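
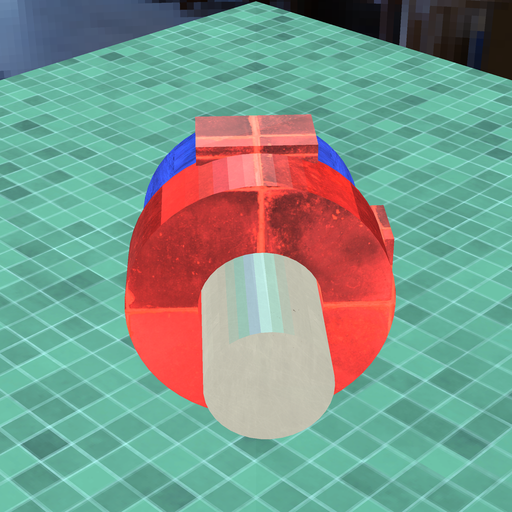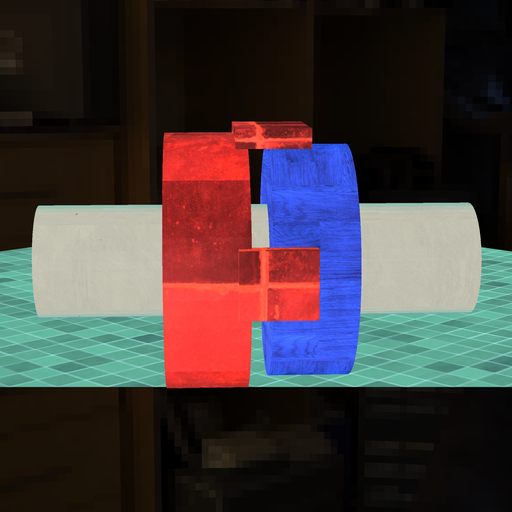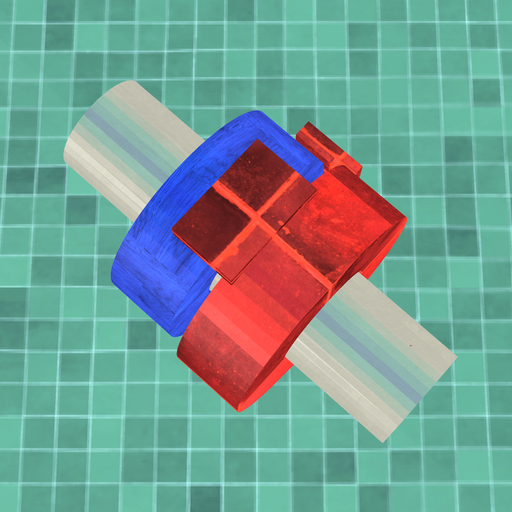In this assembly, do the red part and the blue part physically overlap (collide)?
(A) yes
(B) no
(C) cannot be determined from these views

(B) no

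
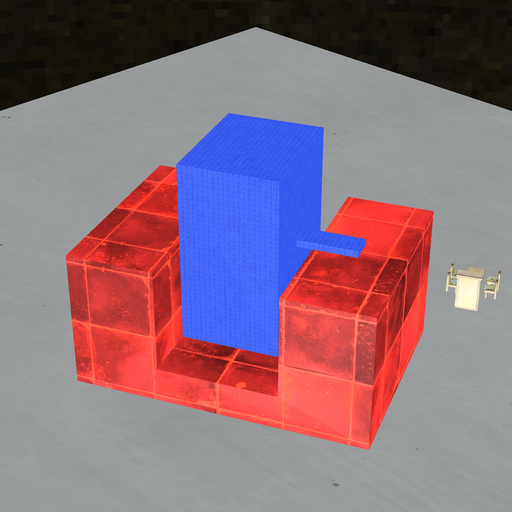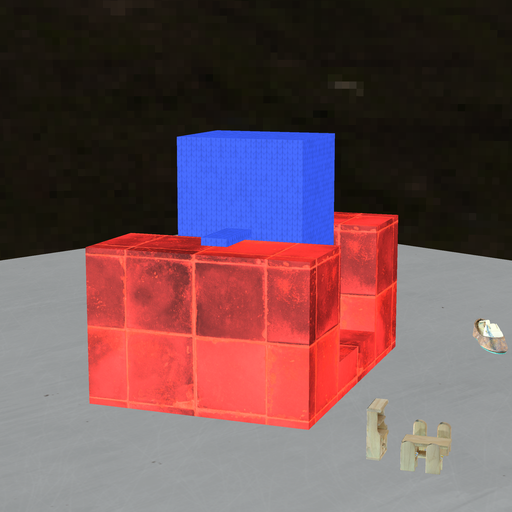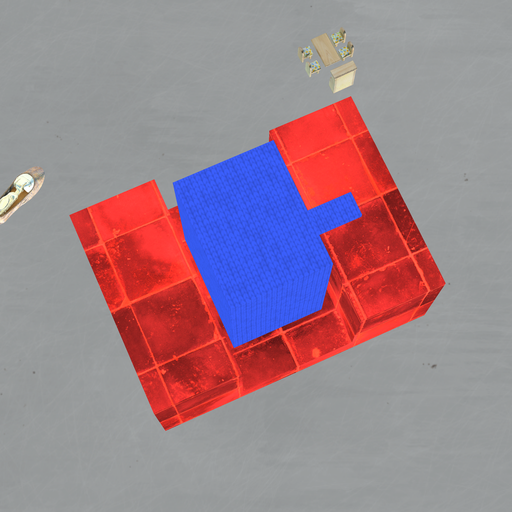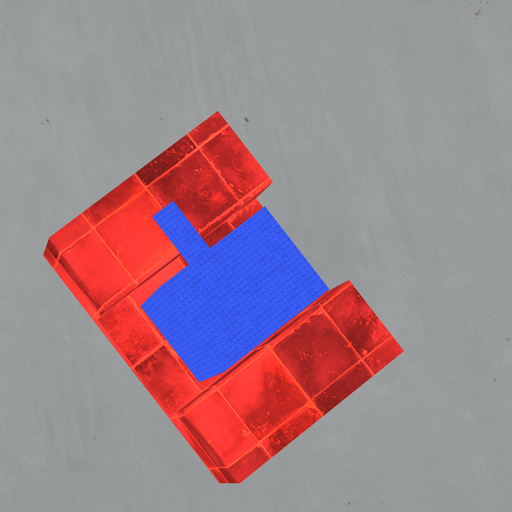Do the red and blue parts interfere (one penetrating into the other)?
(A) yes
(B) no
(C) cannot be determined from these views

(B) no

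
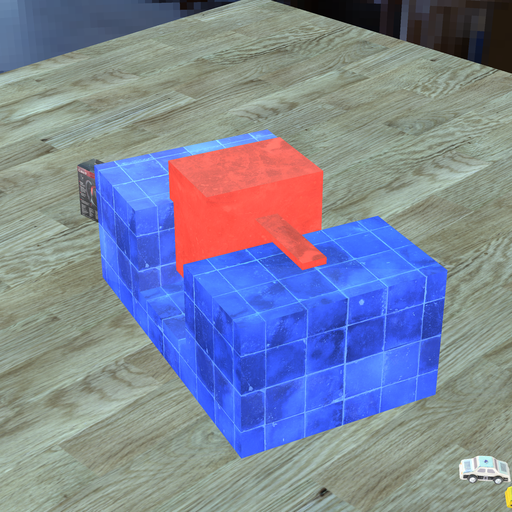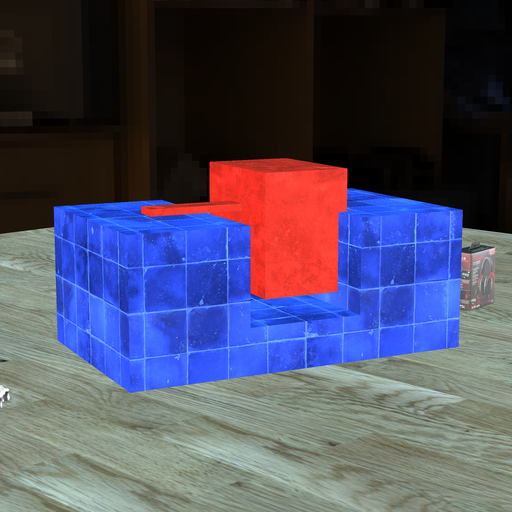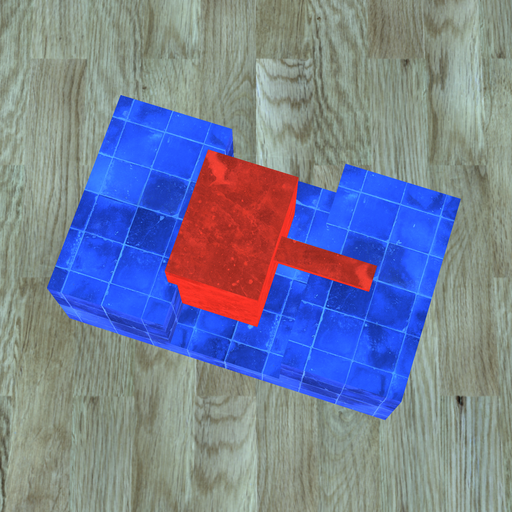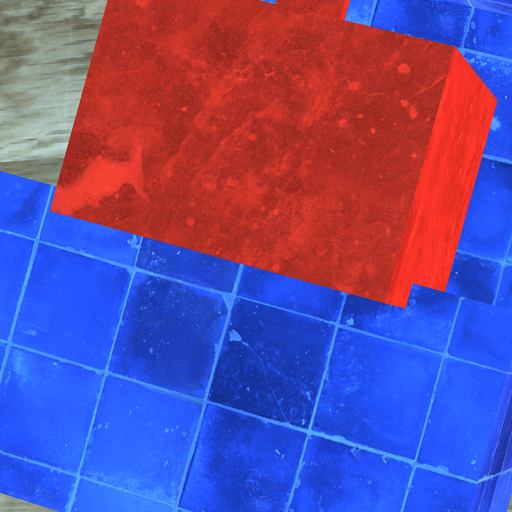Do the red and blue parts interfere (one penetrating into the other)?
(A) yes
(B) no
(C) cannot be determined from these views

(A) yes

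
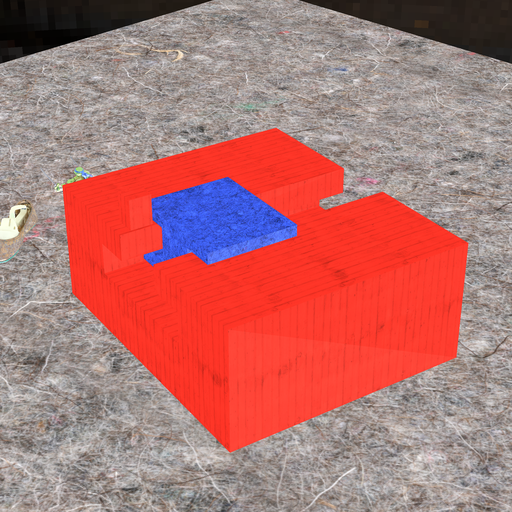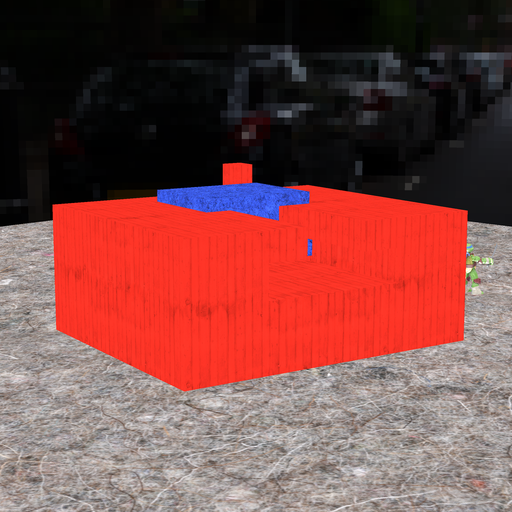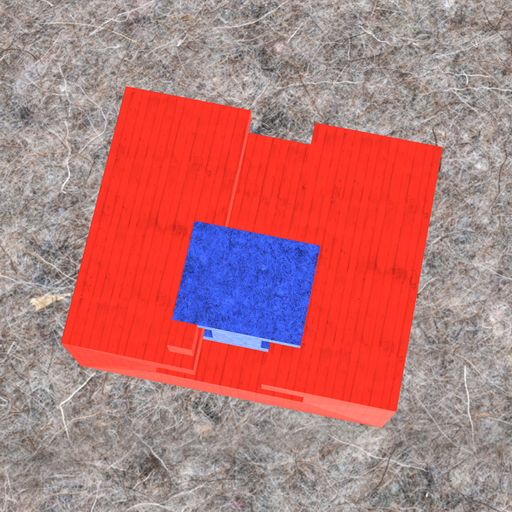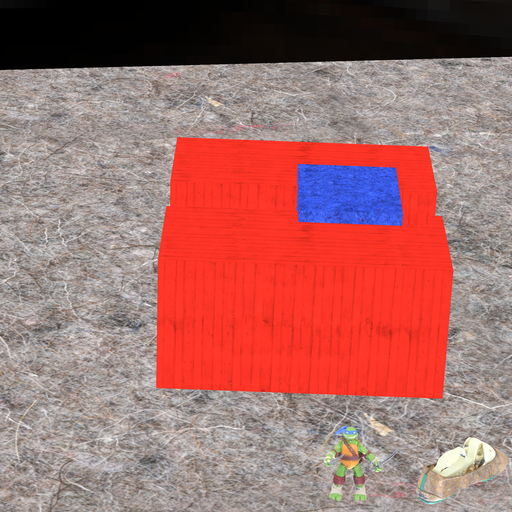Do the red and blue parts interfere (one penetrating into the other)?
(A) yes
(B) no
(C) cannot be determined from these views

(B) no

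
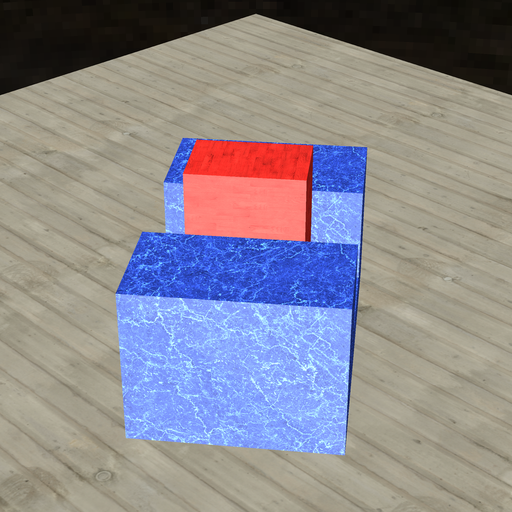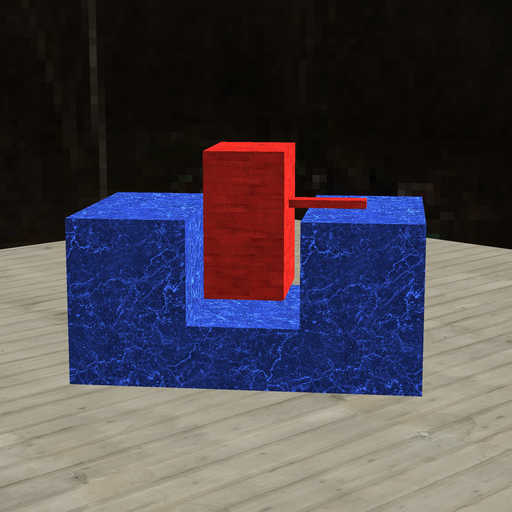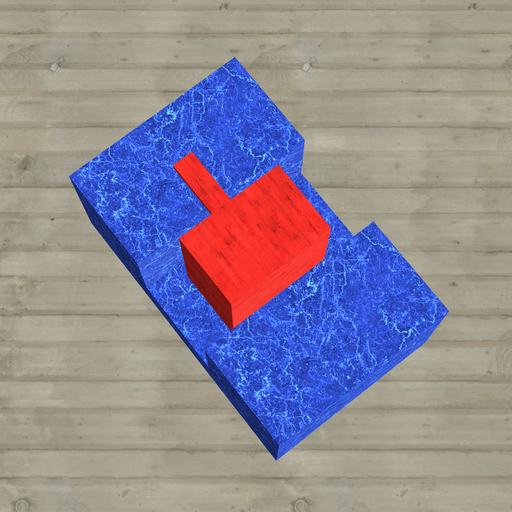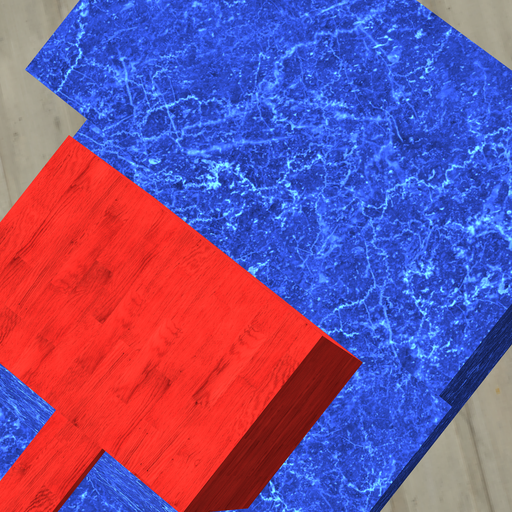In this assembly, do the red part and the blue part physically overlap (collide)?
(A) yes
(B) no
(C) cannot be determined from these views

(B) no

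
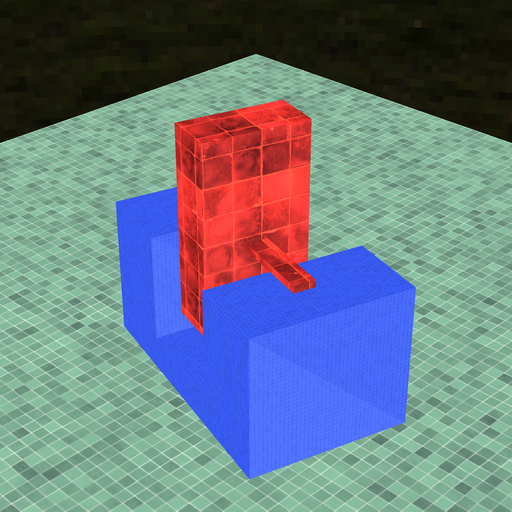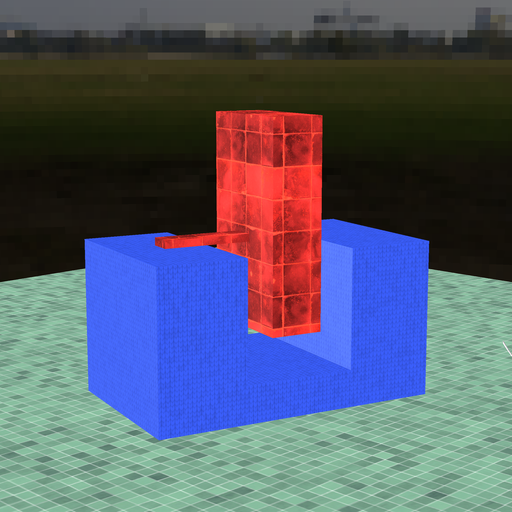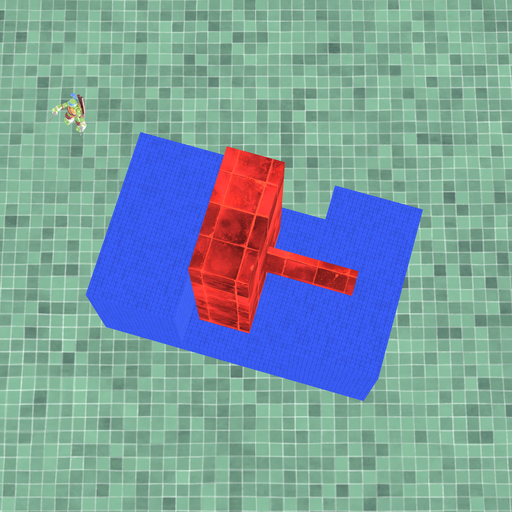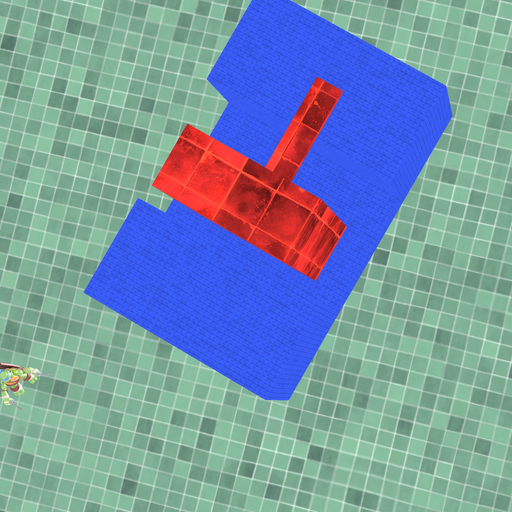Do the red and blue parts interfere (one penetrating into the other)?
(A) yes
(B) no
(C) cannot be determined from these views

(B) no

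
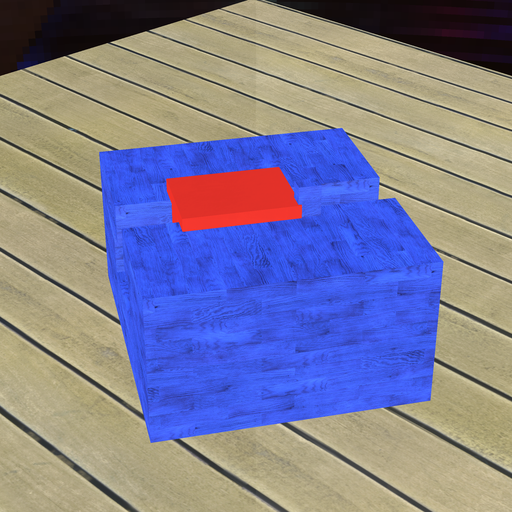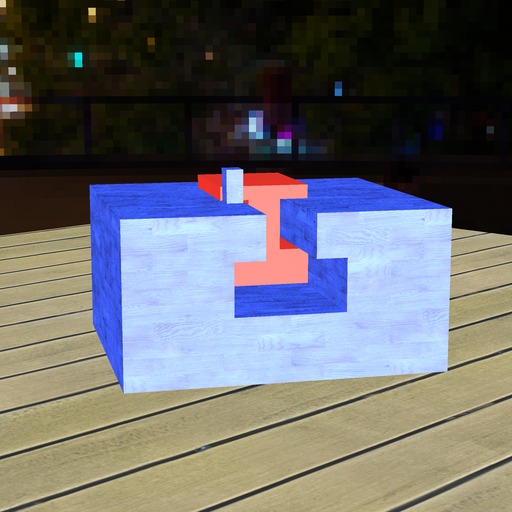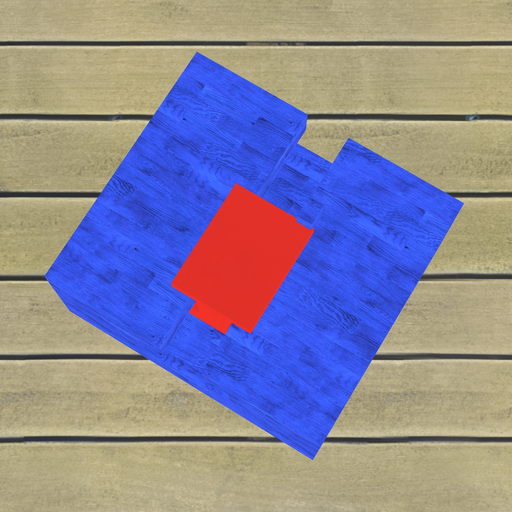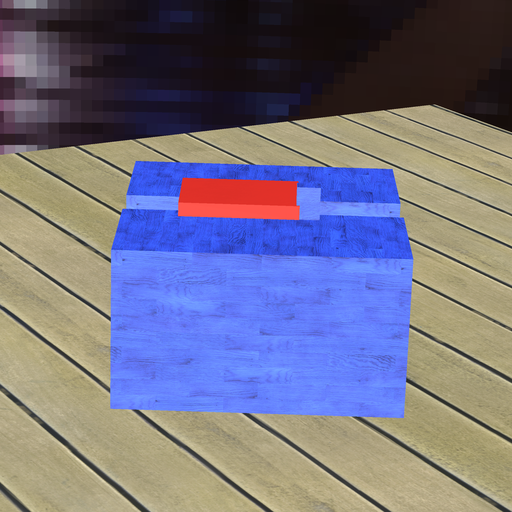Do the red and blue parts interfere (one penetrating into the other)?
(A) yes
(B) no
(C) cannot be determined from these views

(A) yes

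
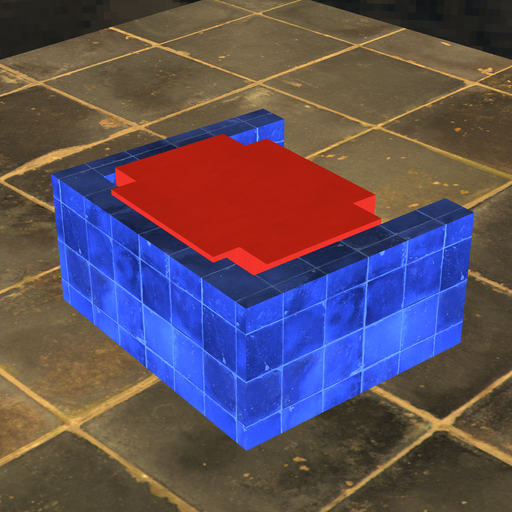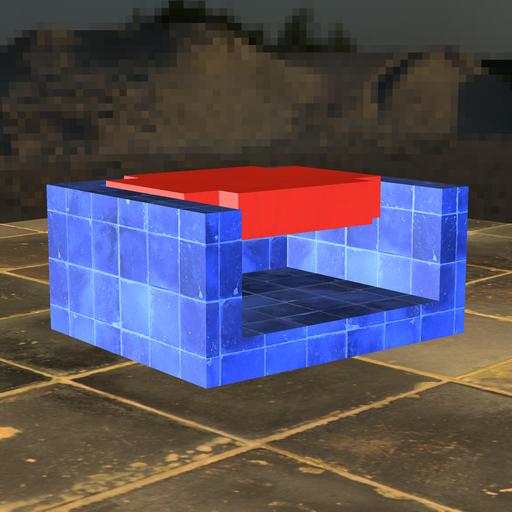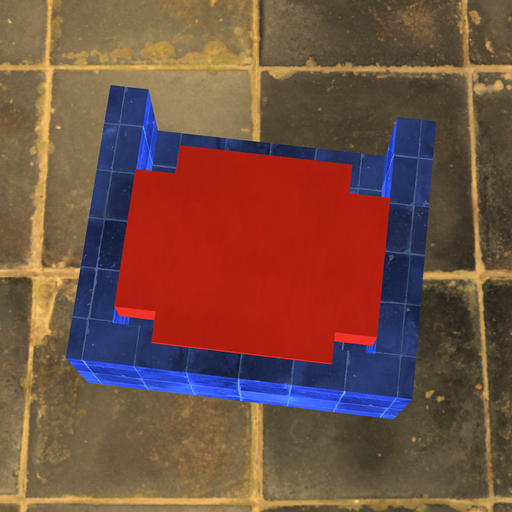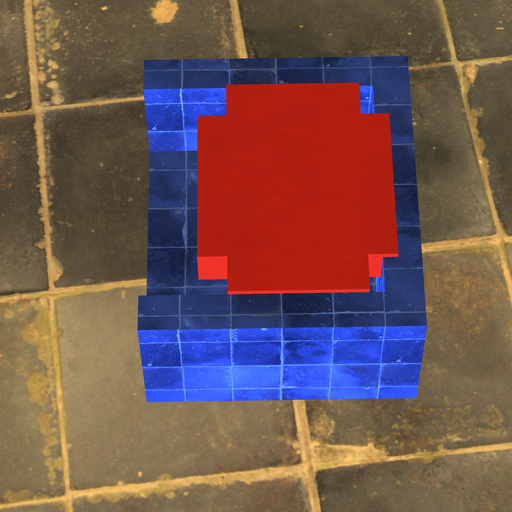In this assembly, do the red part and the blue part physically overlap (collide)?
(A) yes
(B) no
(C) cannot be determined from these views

(A) yes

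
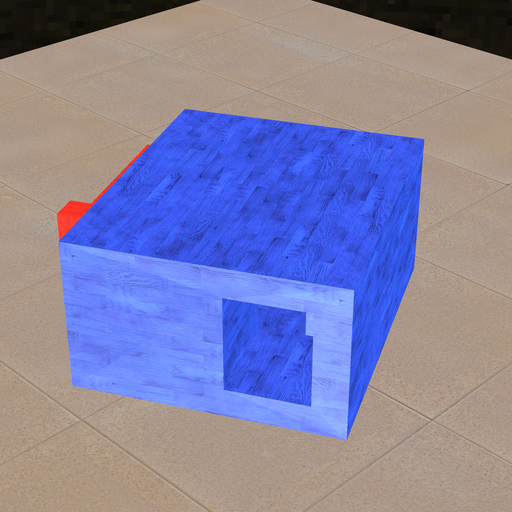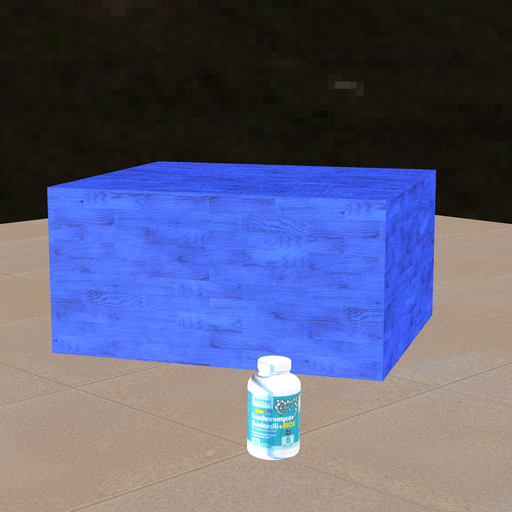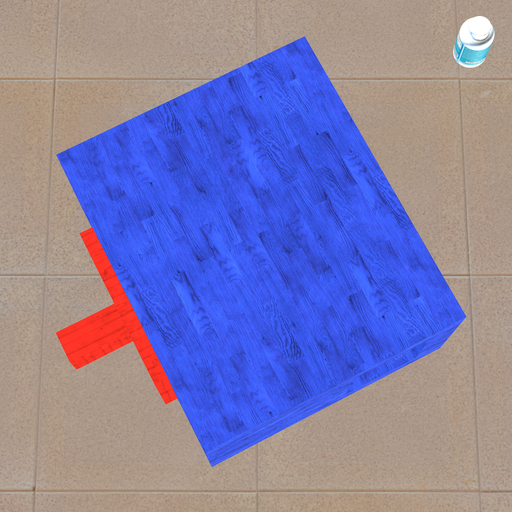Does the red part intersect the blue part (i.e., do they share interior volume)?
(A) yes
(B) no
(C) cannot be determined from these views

(C) cannot be determined from these views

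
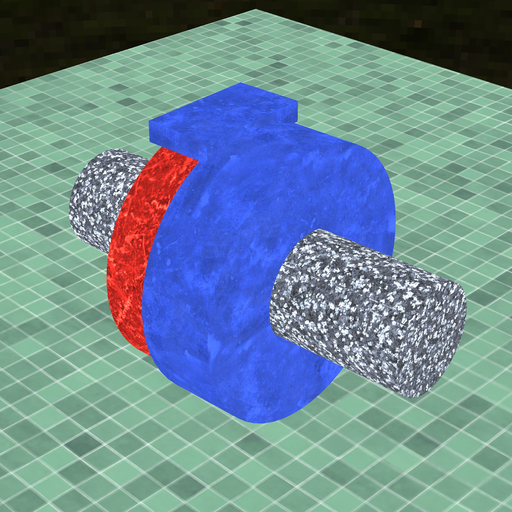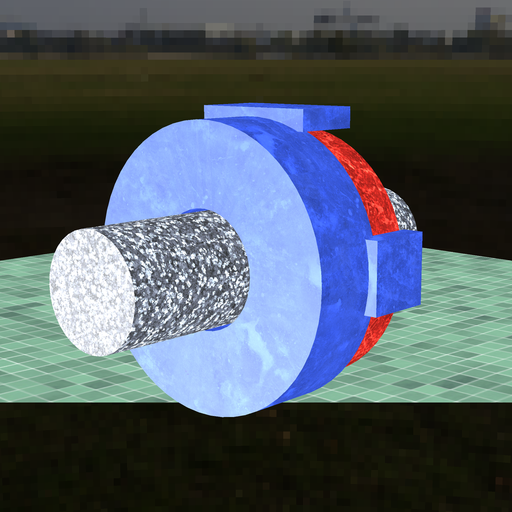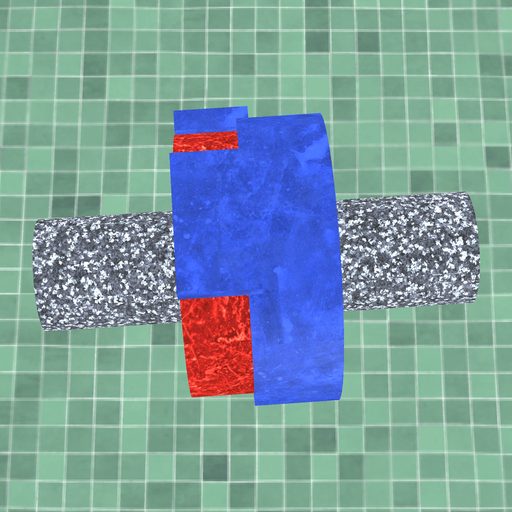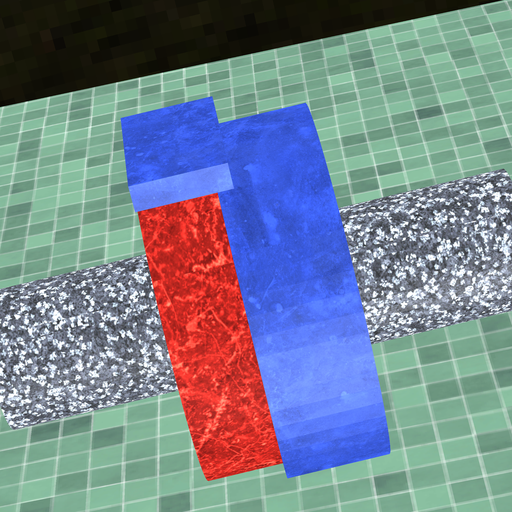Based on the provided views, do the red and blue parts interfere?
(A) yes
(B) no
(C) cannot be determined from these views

(A) yes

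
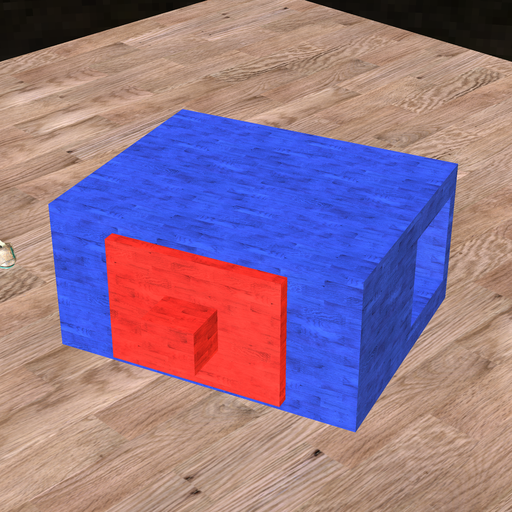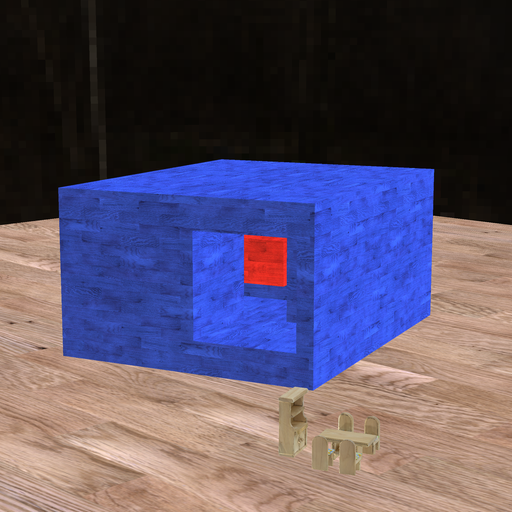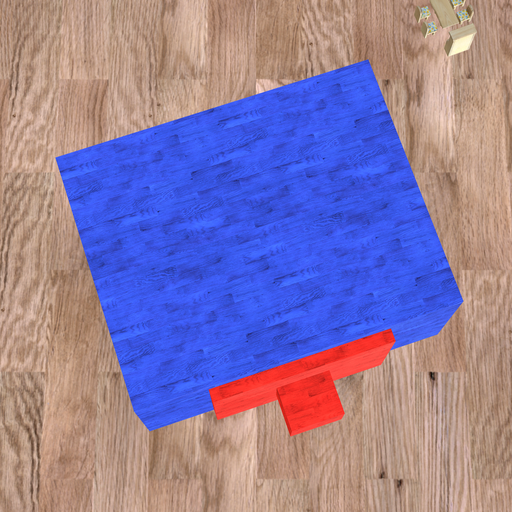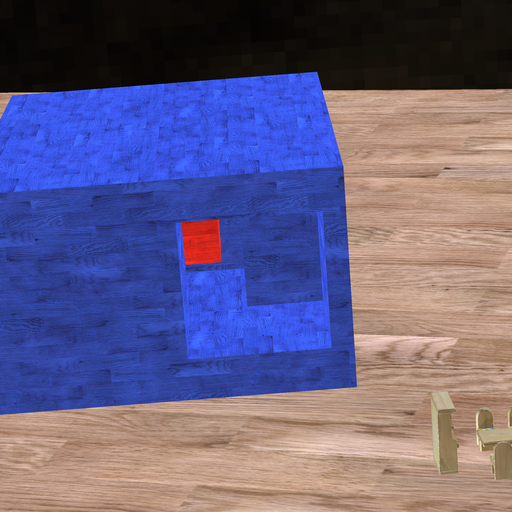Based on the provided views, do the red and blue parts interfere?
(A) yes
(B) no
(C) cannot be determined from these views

(B) no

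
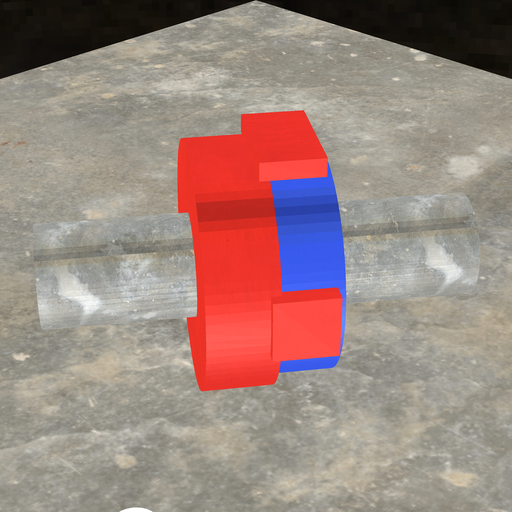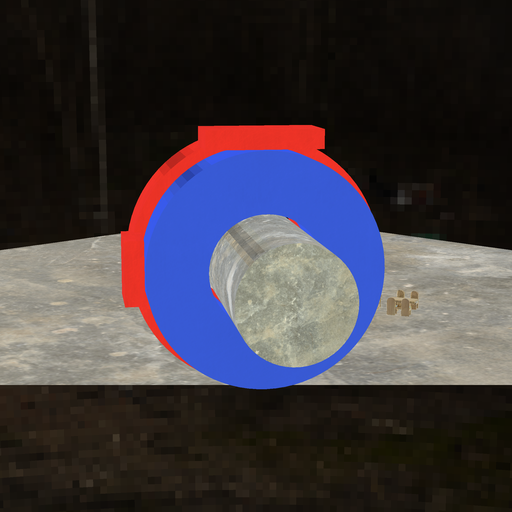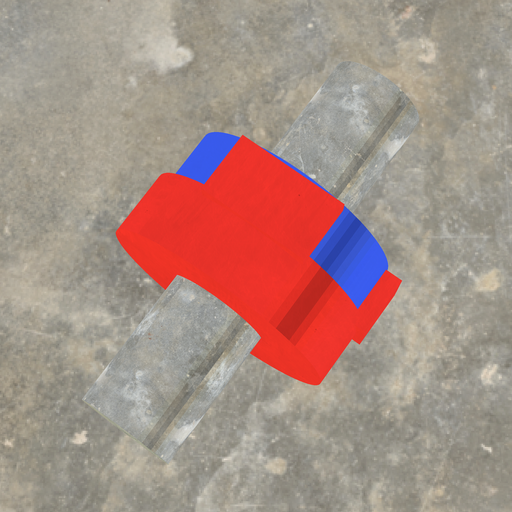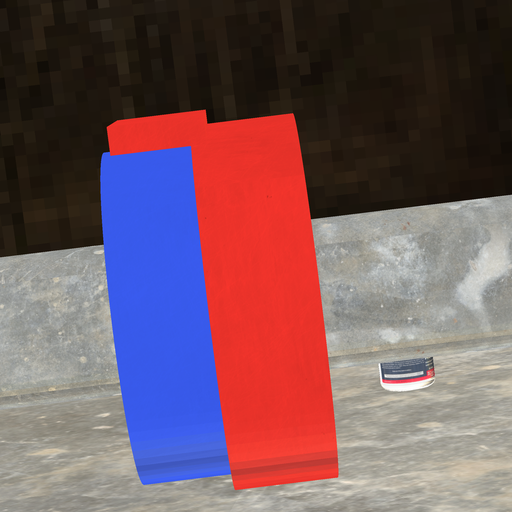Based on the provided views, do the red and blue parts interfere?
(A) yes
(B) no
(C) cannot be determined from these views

(A) yes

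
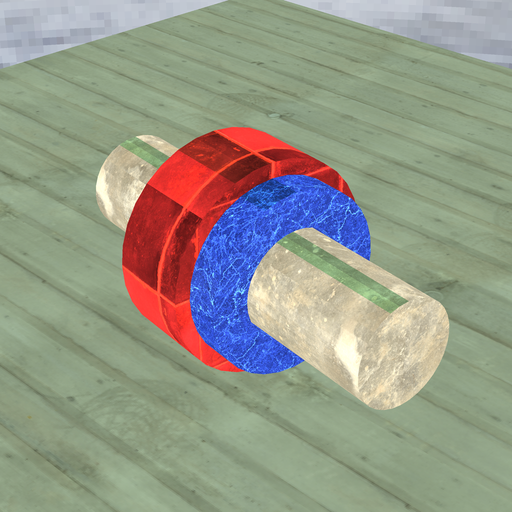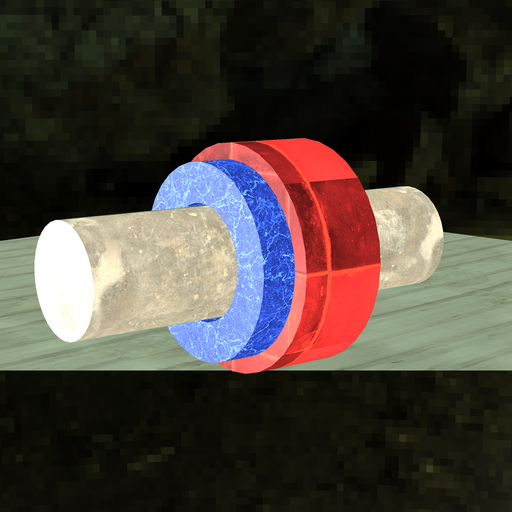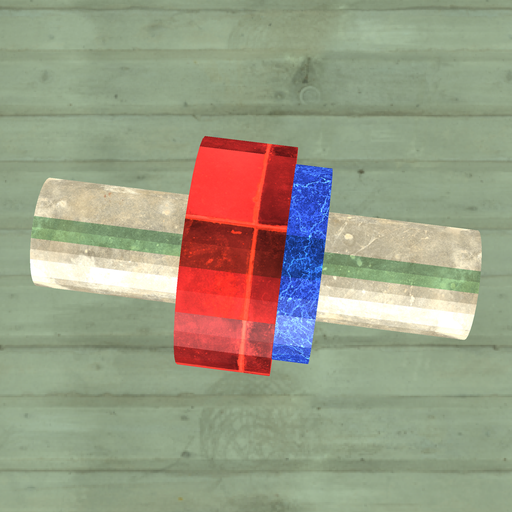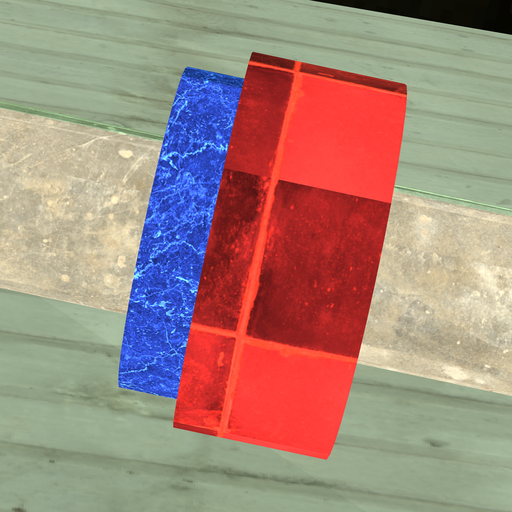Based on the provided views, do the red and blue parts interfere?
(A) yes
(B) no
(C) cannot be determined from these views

(A) yes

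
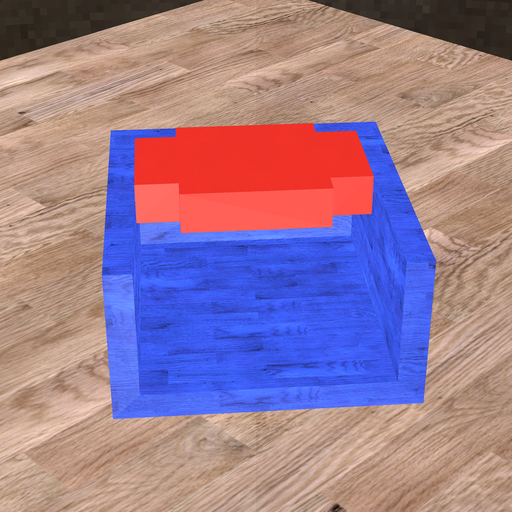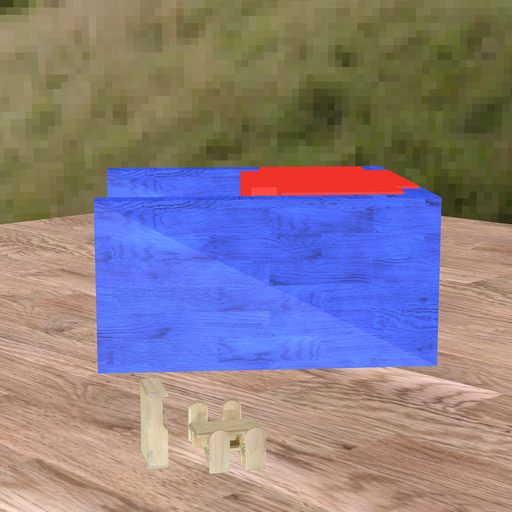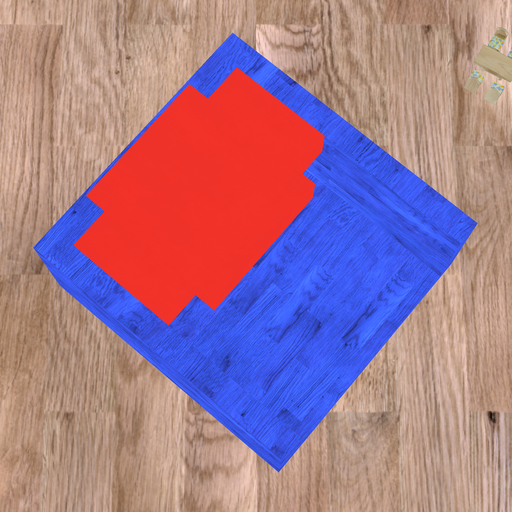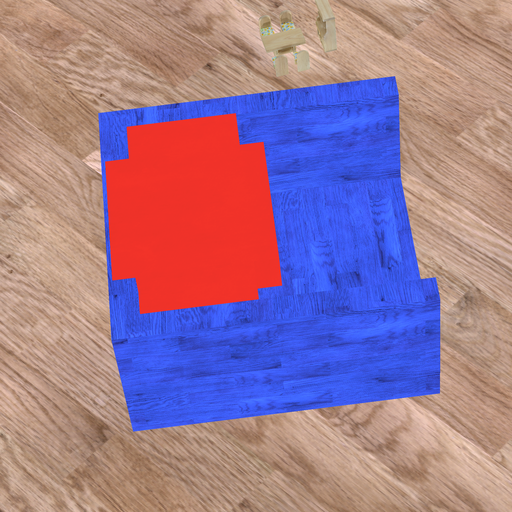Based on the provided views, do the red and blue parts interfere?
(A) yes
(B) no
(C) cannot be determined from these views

(A) yes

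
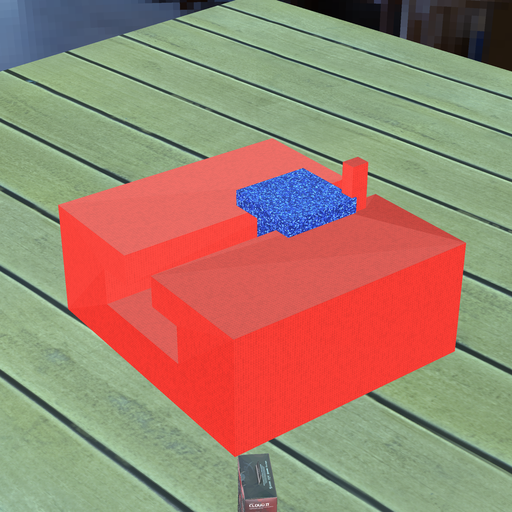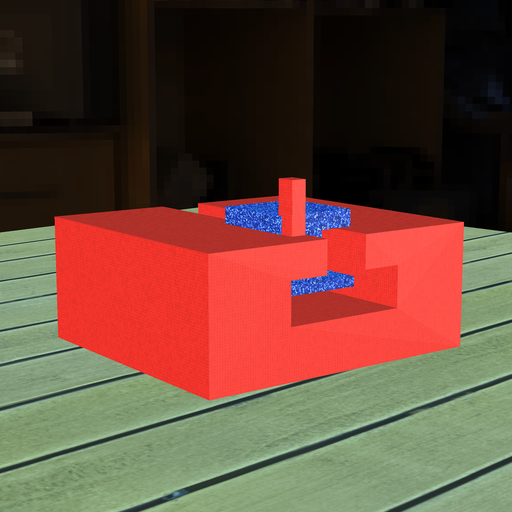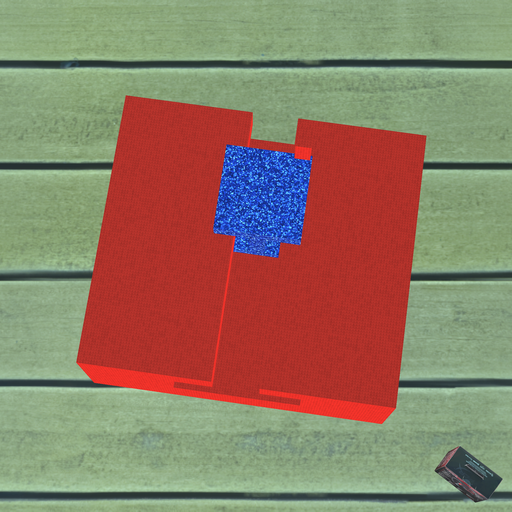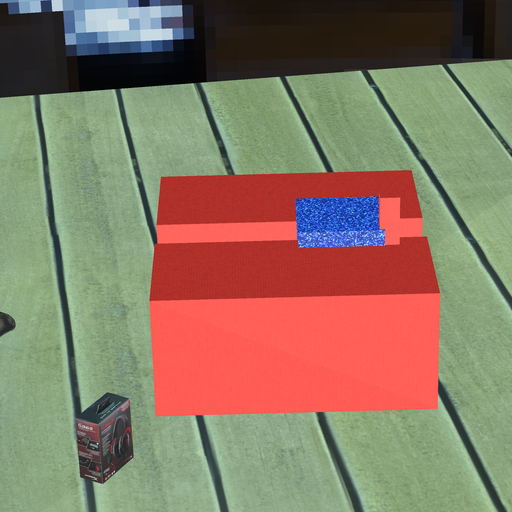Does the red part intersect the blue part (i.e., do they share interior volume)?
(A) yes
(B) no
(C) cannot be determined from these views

(A) yes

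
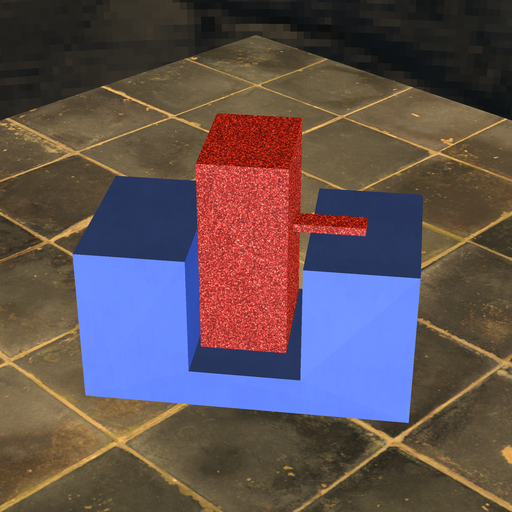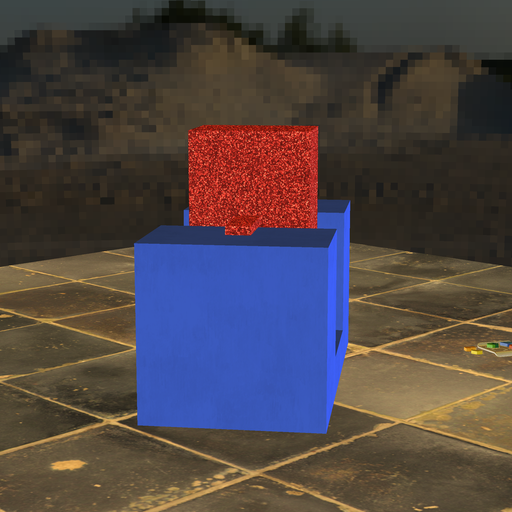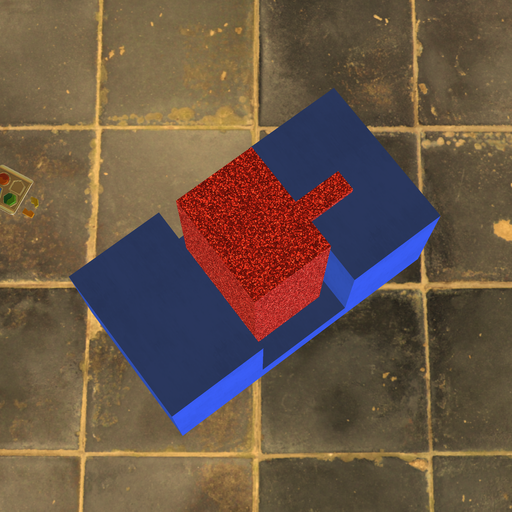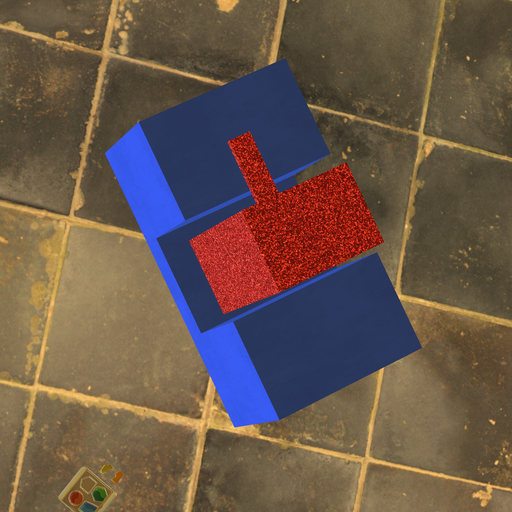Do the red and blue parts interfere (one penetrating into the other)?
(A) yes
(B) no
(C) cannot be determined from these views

(B) no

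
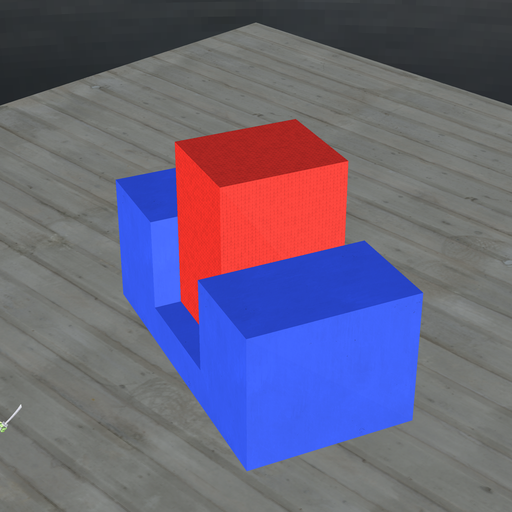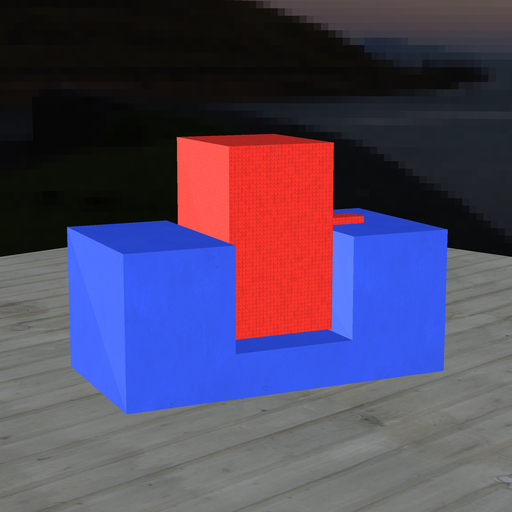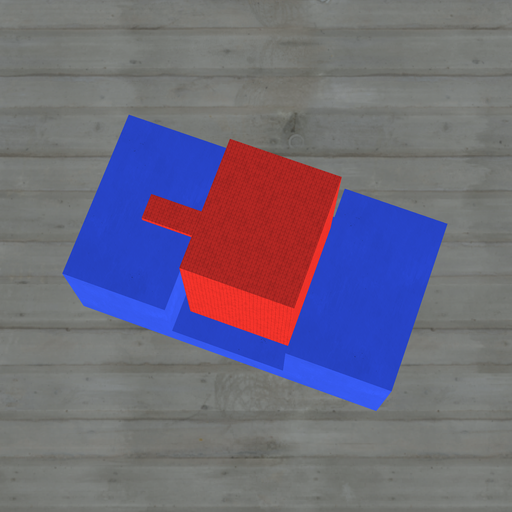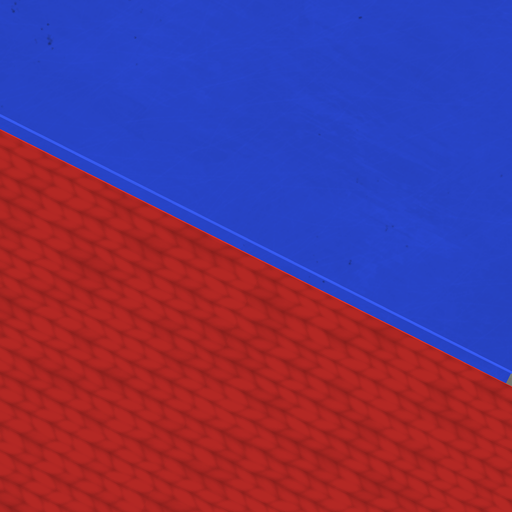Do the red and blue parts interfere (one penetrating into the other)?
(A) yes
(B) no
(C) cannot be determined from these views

(B) no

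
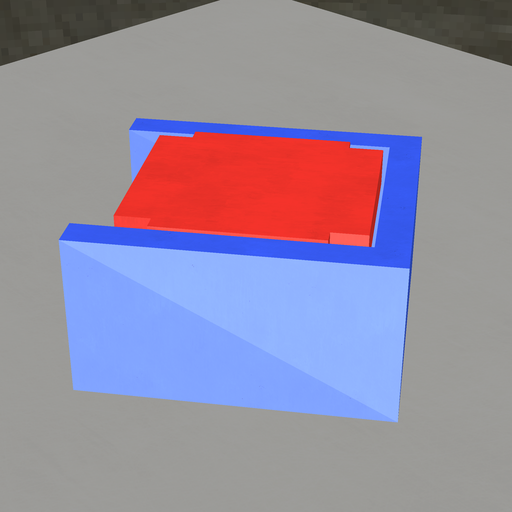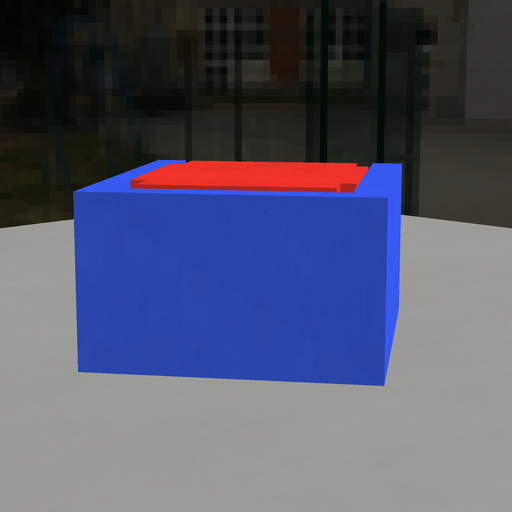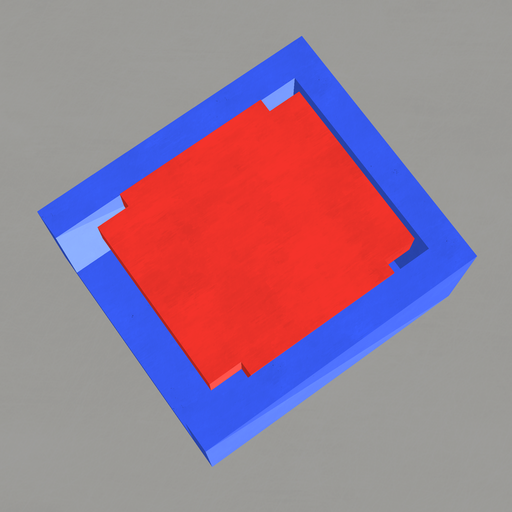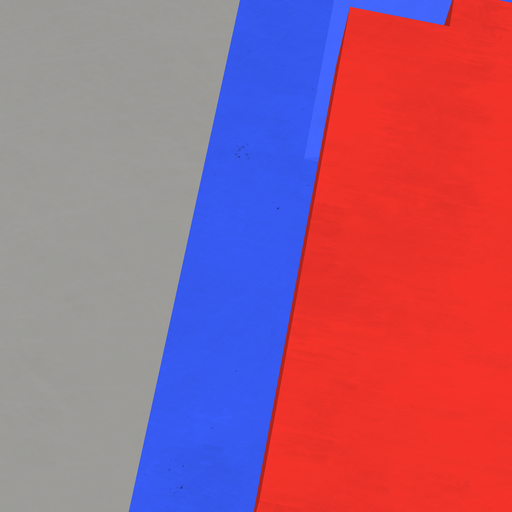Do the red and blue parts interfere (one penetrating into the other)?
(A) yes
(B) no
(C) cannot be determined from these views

(B) no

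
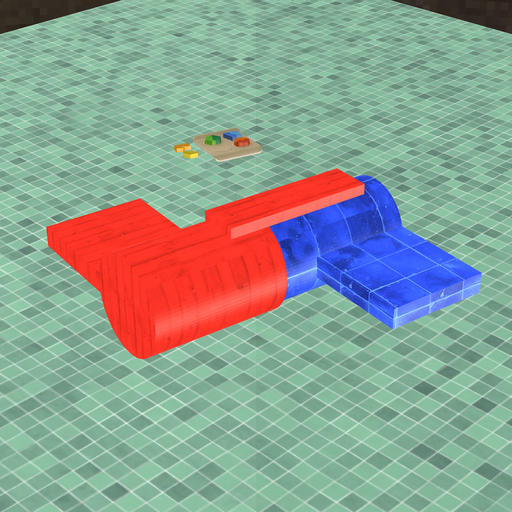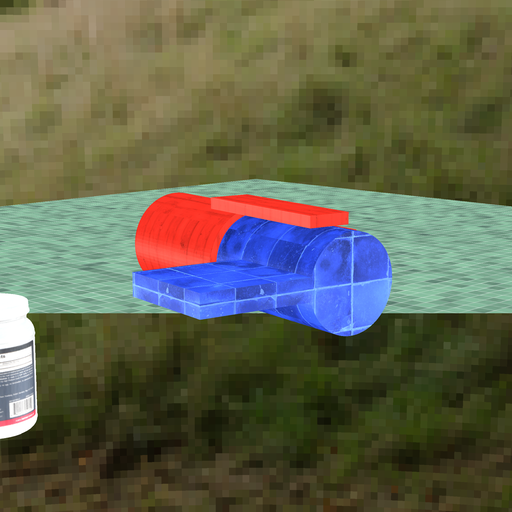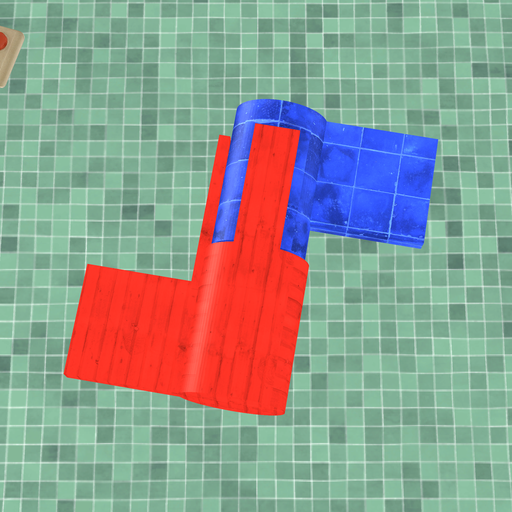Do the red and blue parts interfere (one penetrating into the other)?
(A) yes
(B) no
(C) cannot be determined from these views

(B) no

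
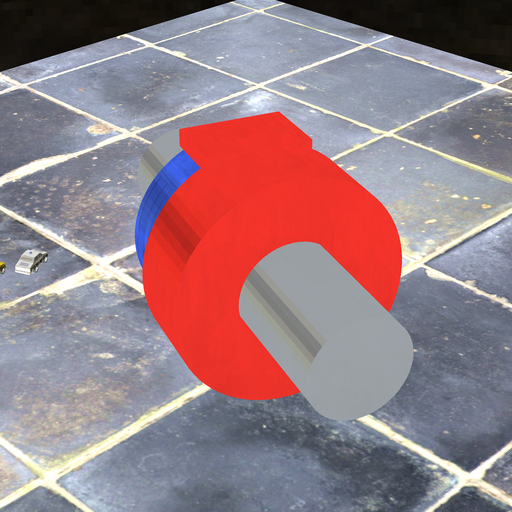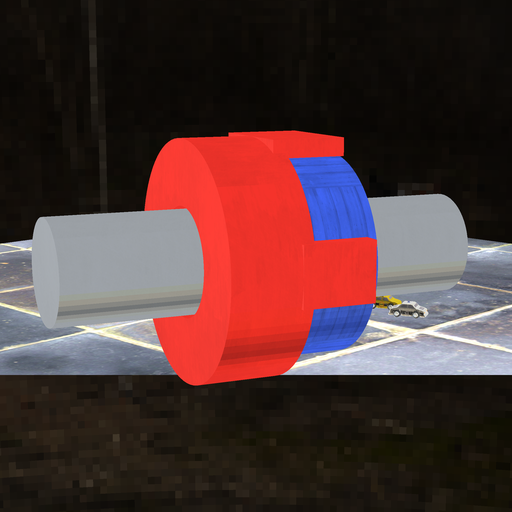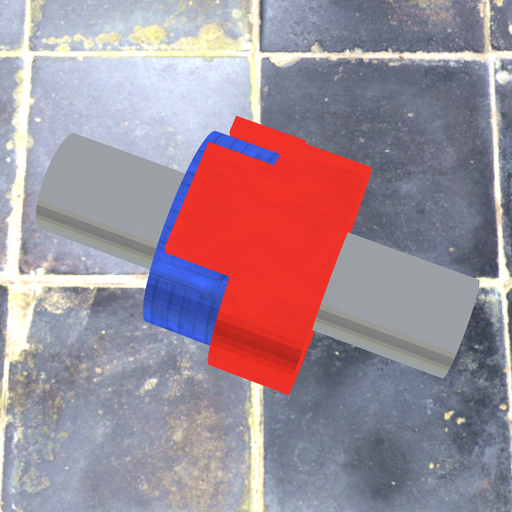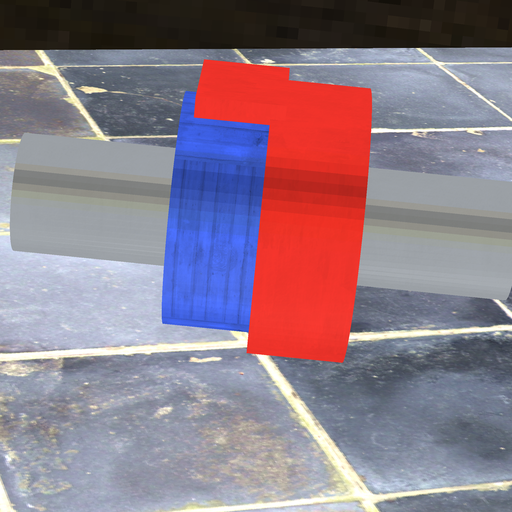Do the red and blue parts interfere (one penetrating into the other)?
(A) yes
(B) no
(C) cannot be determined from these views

(A) yes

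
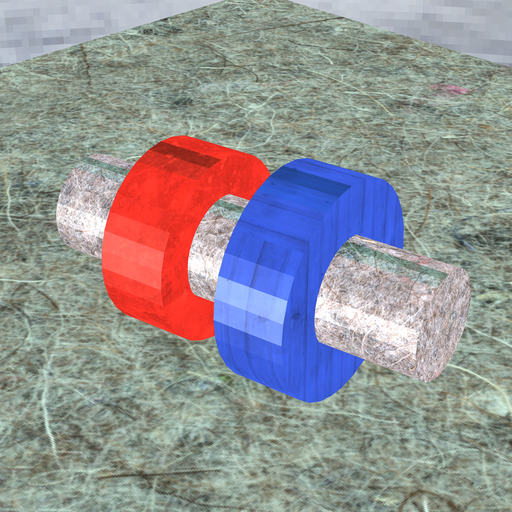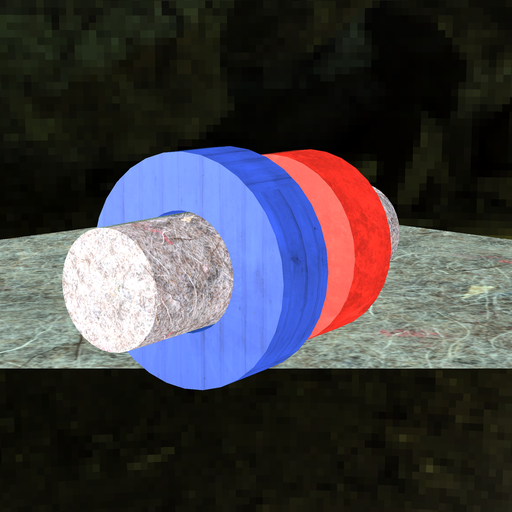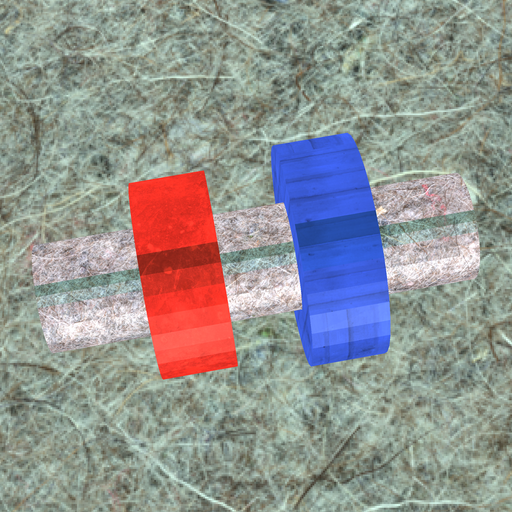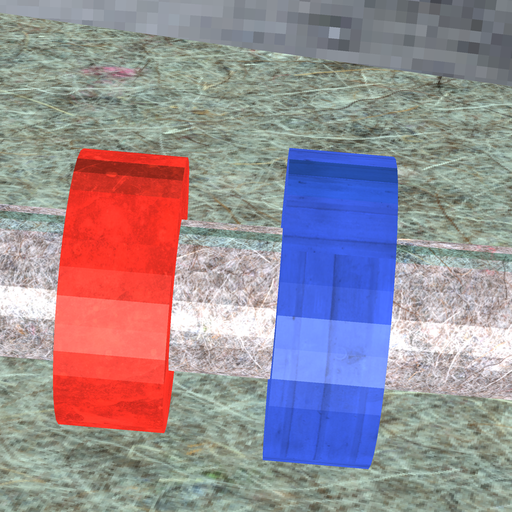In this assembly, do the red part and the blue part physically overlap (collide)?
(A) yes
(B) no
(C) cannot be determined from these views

(B) no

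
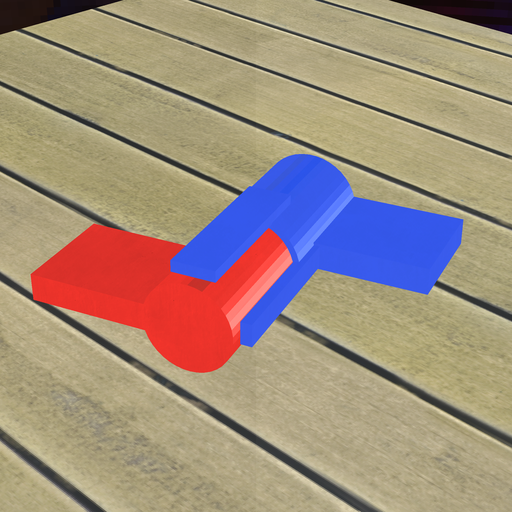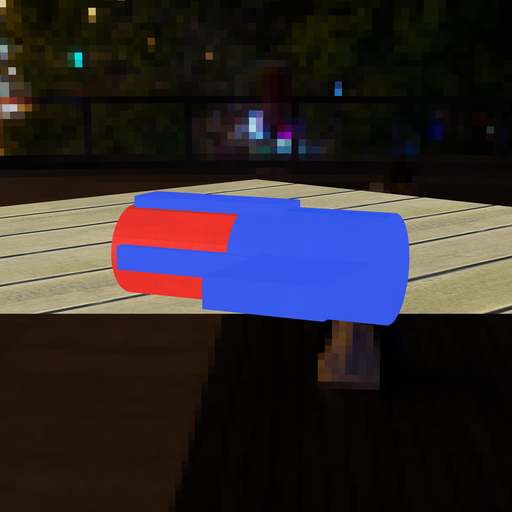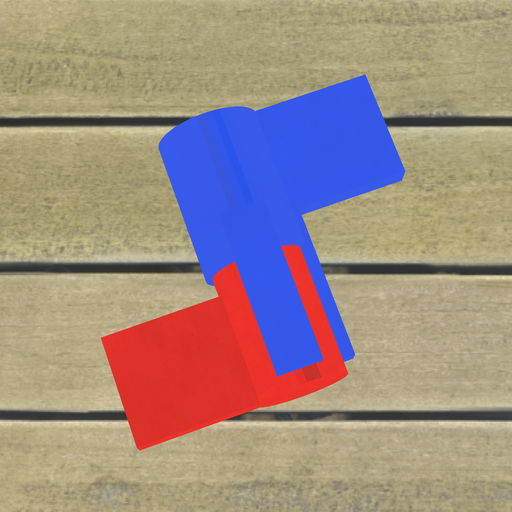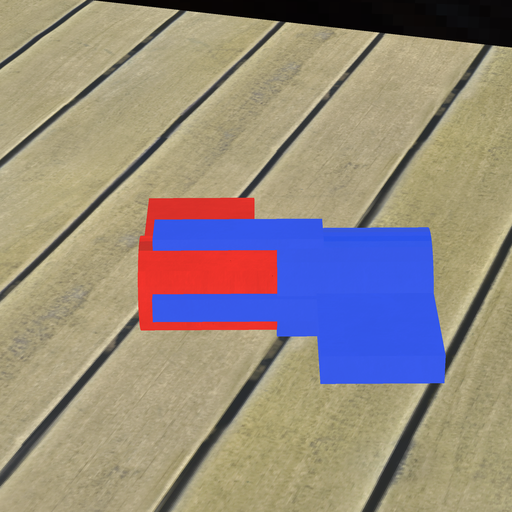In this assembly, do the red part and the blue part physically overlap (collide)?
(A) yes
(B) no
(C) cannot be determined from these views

(A) yes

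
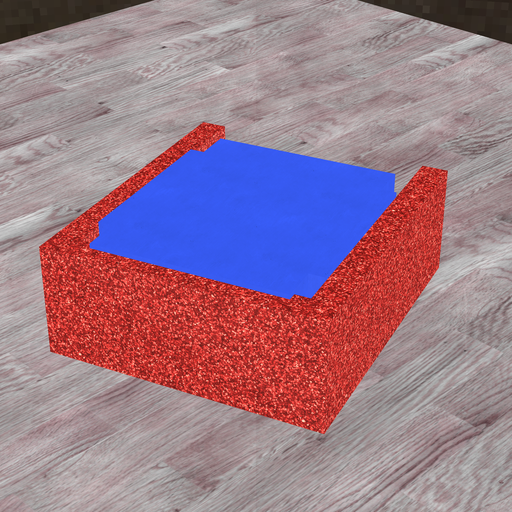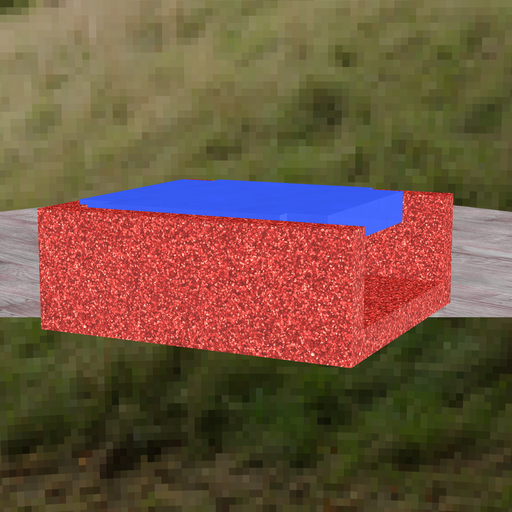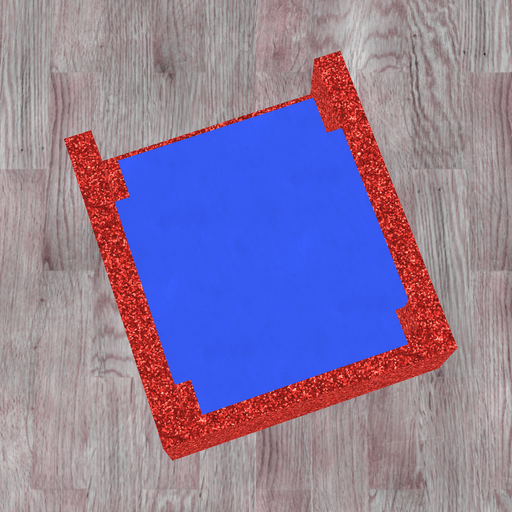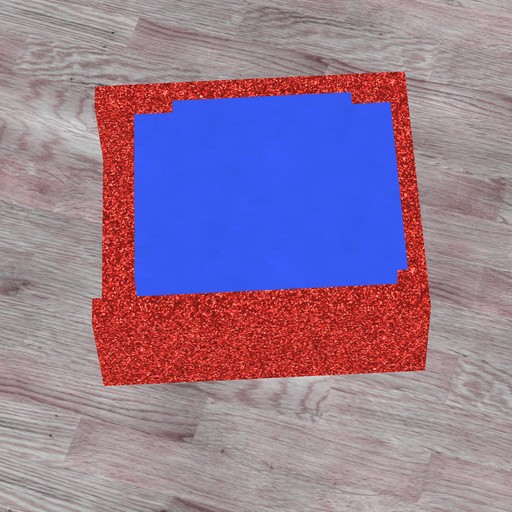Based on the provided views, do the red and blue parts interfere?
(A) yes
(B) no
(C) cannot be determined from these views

(A) yes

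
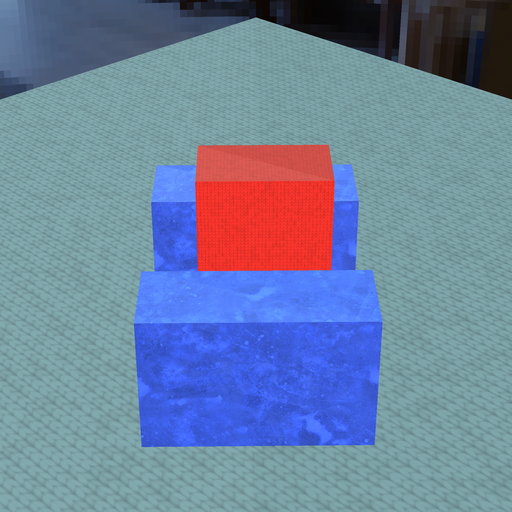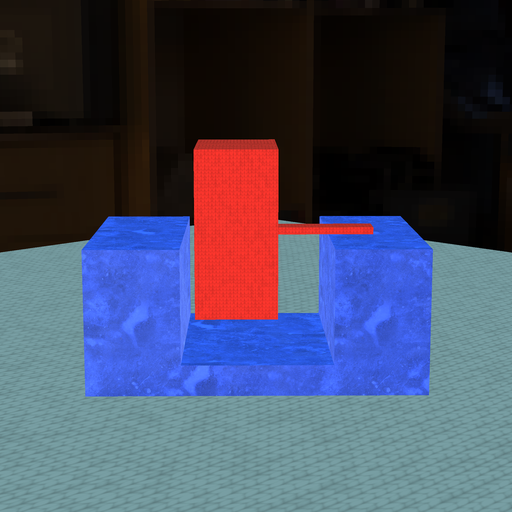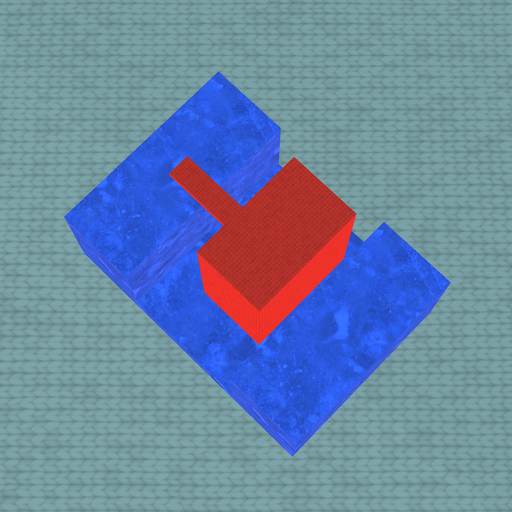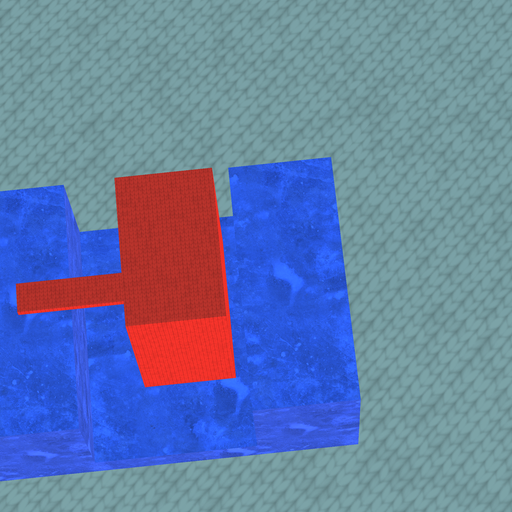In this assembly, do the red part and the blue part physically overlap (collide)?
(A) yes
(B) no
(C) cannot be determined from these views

(B) no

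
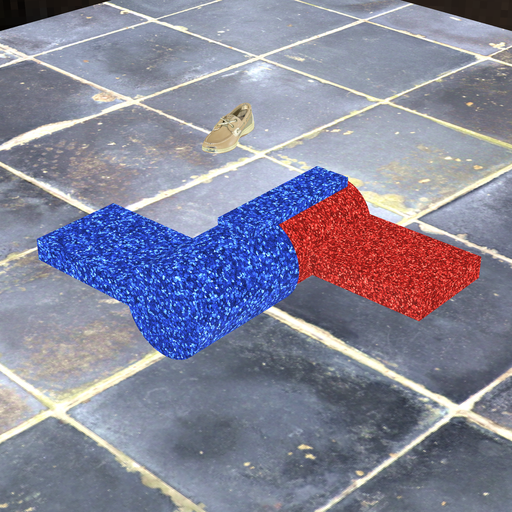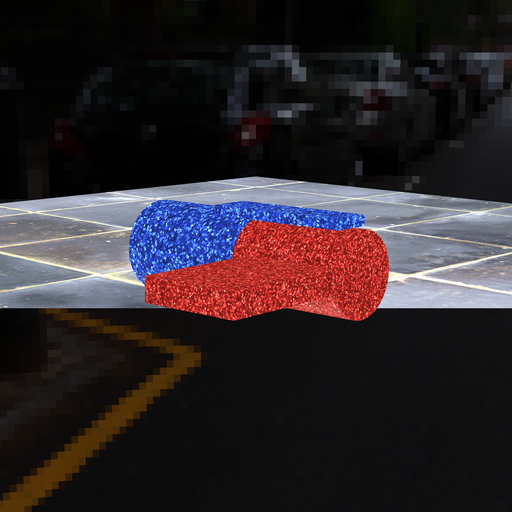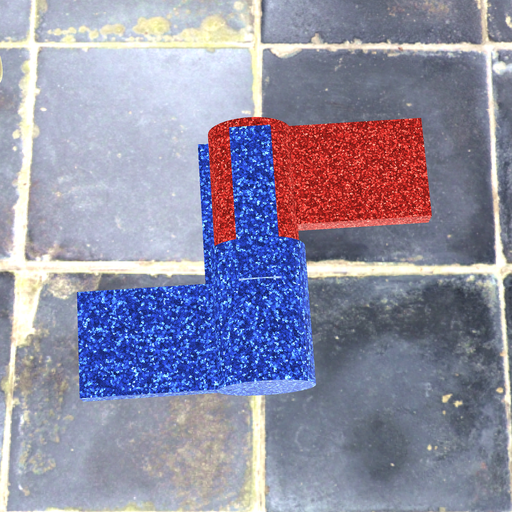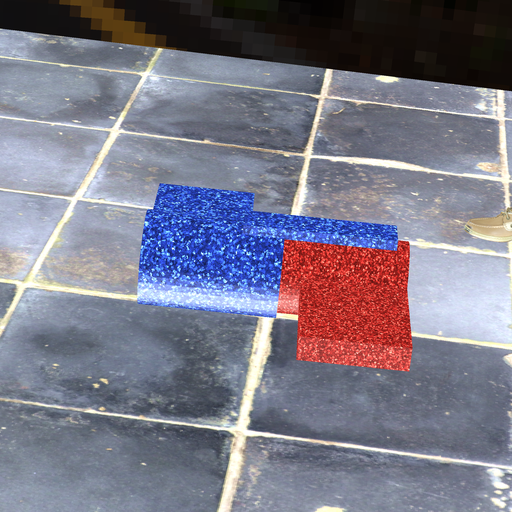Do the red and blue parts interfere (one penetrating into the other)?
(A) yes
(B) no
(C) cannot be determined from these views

(A) yes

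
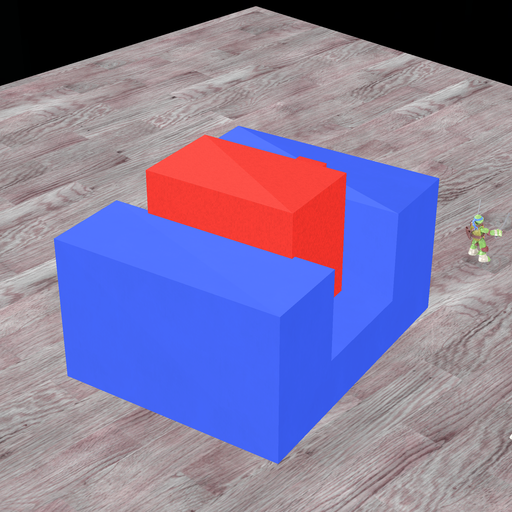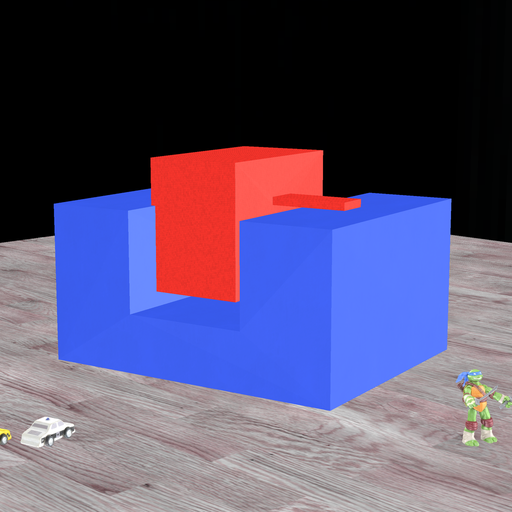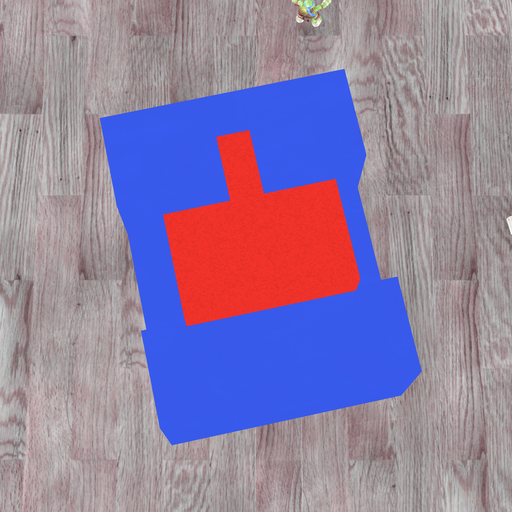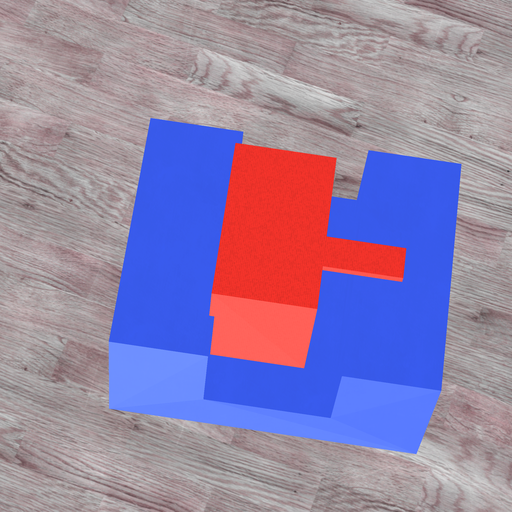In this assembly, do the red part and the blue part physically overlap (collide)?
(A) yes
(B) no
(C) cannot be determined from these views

(A) yes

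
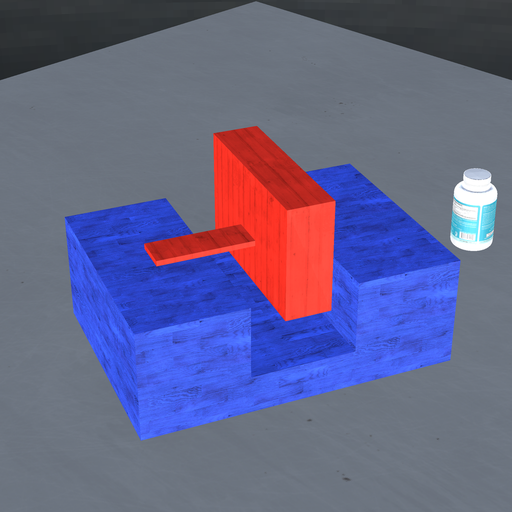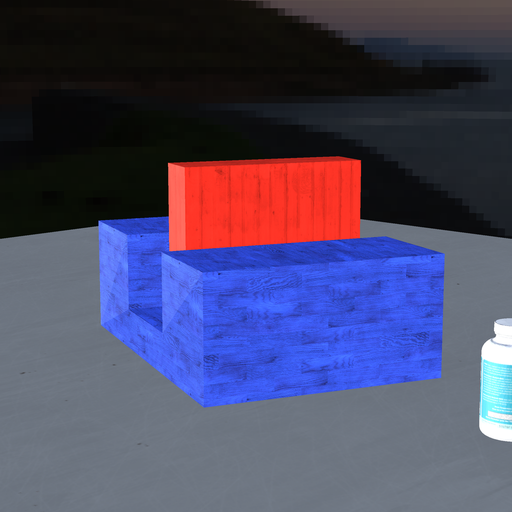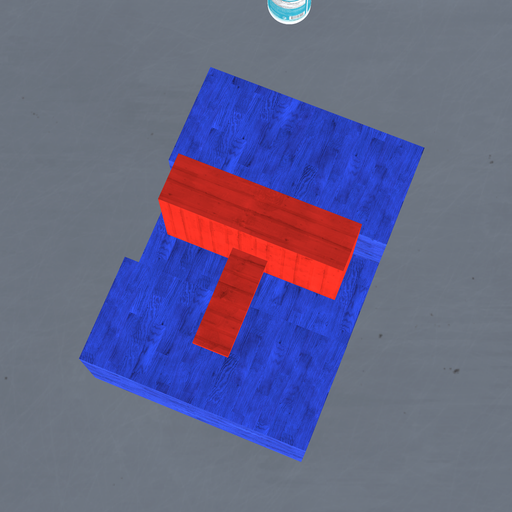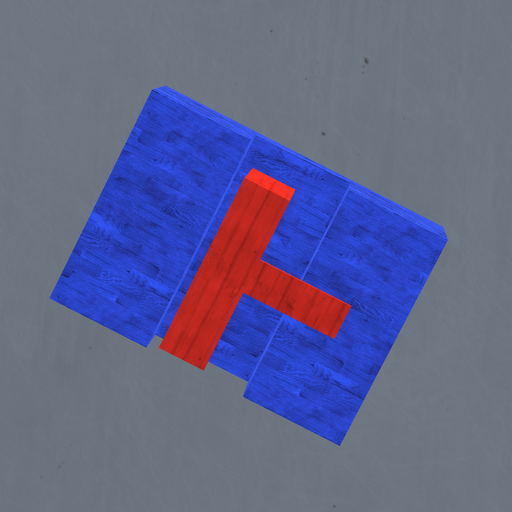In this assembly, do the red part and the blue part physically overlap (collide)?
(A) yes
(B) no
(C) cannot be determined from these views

(B) no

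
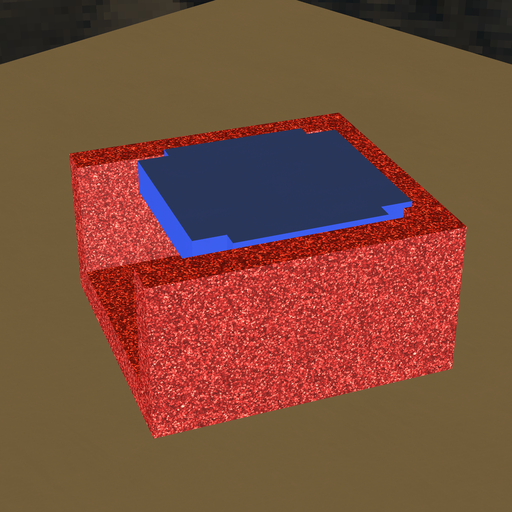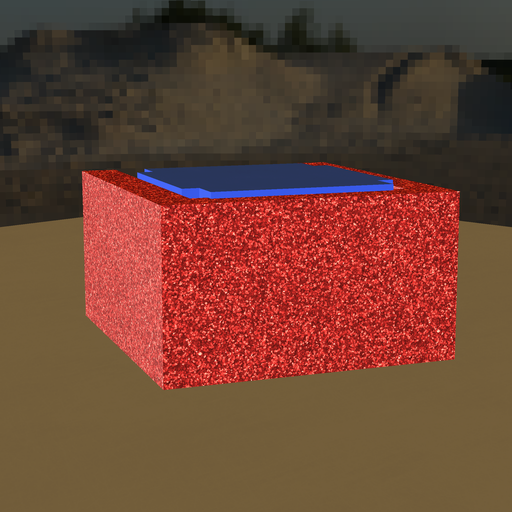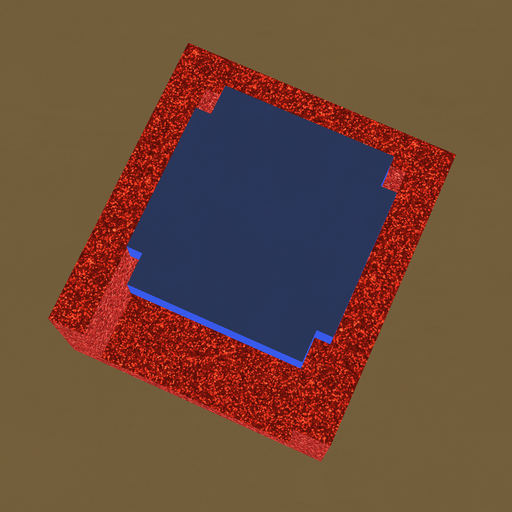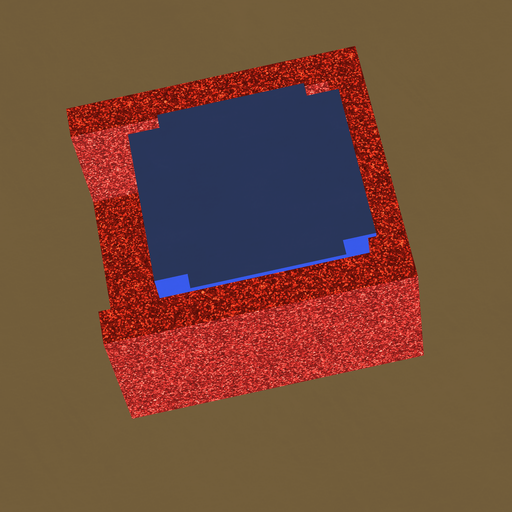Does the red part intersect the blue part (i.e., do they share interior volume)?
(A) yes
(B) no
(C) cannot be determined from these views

(A) yes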